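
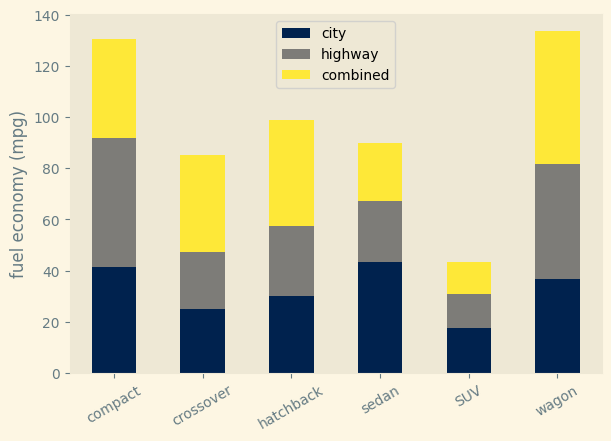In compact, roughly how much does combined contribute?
≈ 40

combined top ≈ 140, bottom ≈ 100; segment ≈ 40.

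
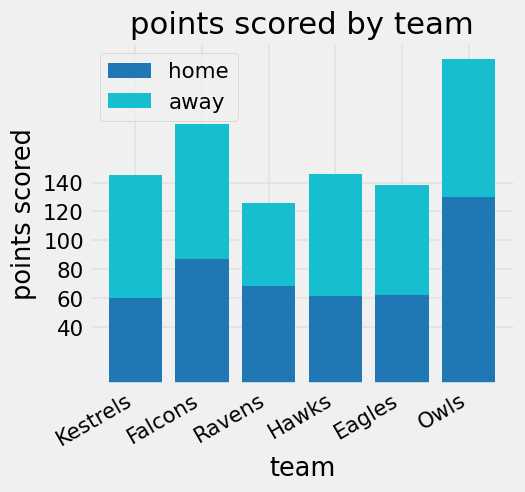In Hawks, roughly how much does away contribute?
away top ≈ 140, bottom ≈ 60; segment ≈ 80.

≈ 80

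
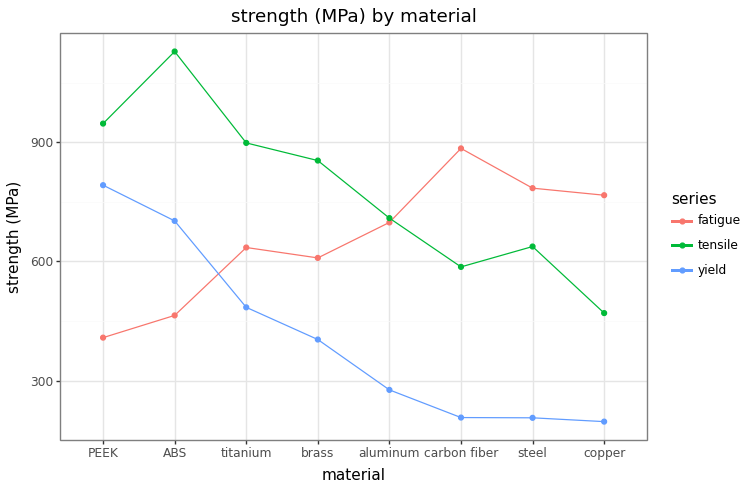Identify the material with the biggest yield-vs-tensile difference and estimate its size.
brass: yield ≈ 400, tensile ≈ 900 → gap ≈ 500. Next-largest (aluminum) is only ≈ 400.

brass, ≈ 500 MPa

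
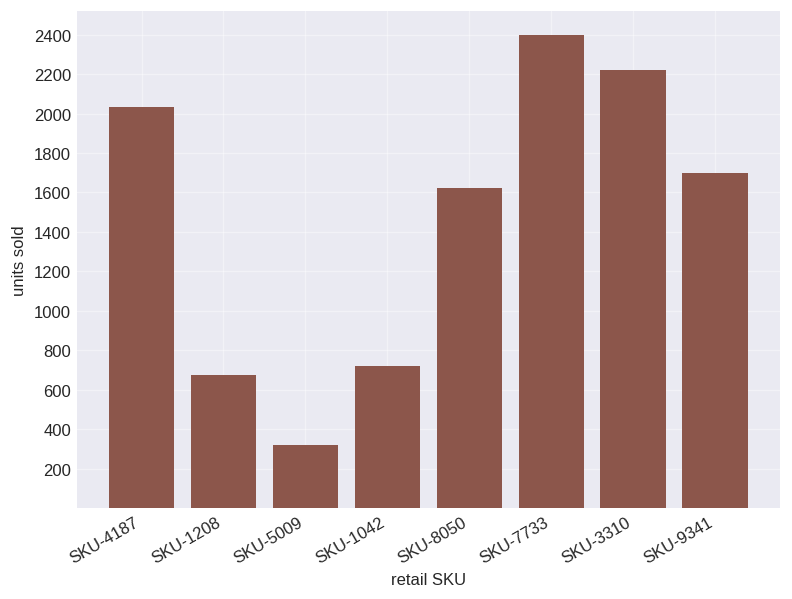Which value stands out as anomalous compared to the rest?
SKU-5009 ≈ 400; the rest sit between ≈ 600 and ≈ 2400.

SKU-5009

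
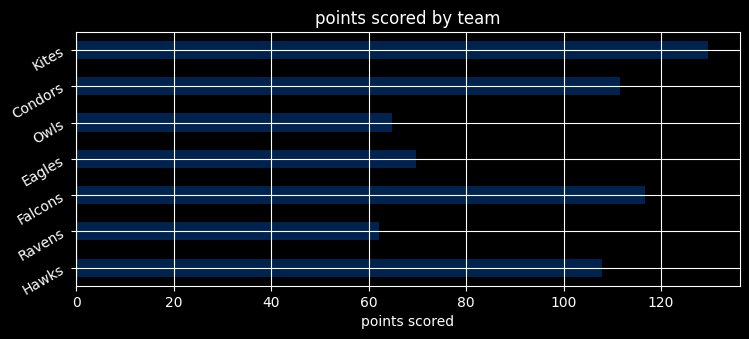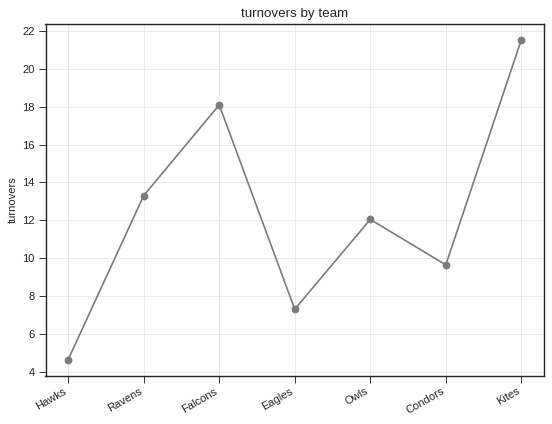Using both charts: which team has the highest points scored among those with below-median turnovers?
Chart 2 median turnovers ≈ 12; below-median teams: Hawks, Eagles, Condors. Among those, Condors has the highest points scored (≈ 120).

Condors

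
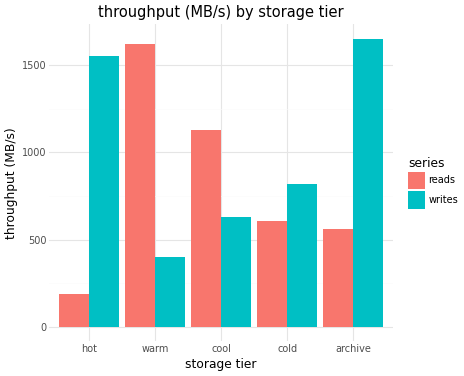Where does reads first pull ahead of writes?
warm

hot: reads ≈ 200 vs writes ≈ 1600 (not yet); warm: reads ≈ 1600 vs writes ≈ 400 (first crossover).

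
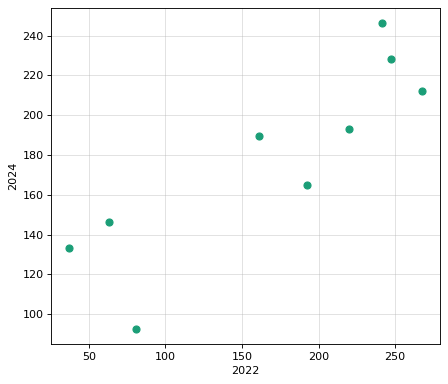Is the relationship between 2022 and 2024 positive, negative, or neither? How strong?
positive, strong

Points are positively correlated; strong (|r| ≈ 0.9).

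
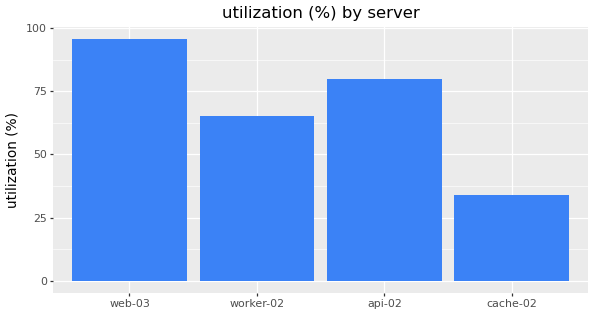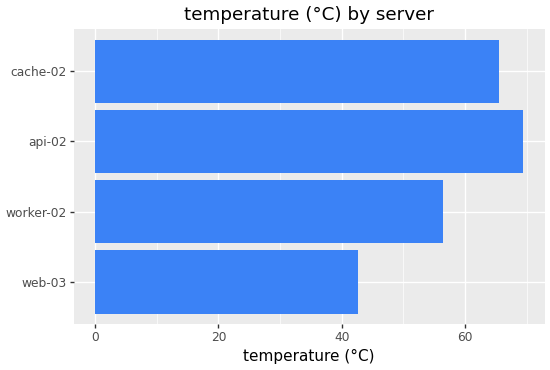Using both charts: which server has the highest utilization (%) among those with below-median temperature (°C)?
web-03

Chart 2 median temperature (°C) ≈ 60; below-median servers: web-03, worker-02. Among those, web-03 has the highest utilization (%) (≈ 100).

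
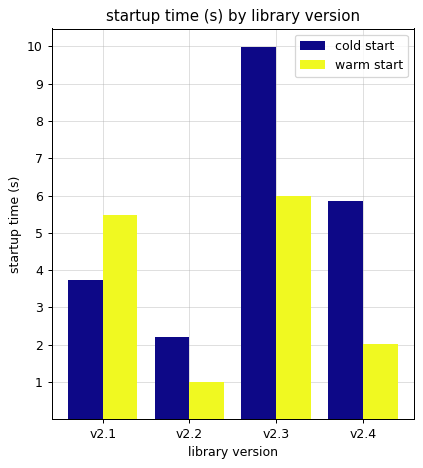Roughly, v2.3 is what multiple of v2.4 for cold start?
≈ 1.67×

v2.3 ≈ 10, v2.4 ≈ 6; 10/6 ≈ 1.67.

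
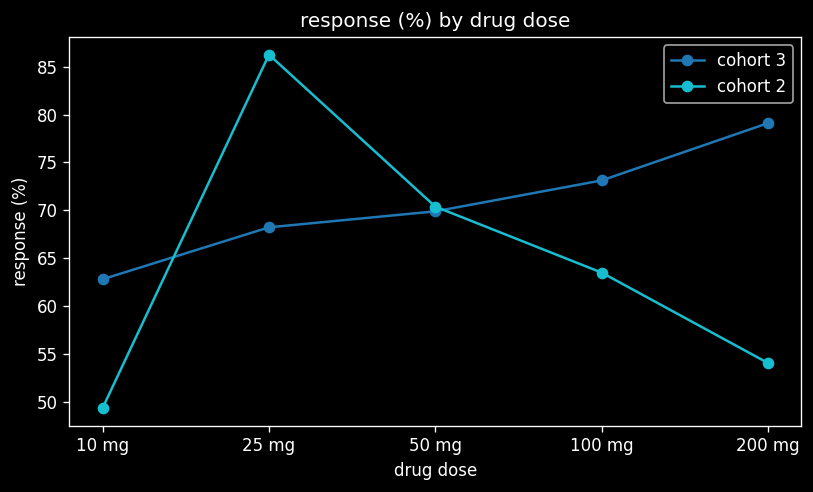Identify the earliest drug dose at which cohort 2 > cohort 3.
25 mg

10 mg: cohort 2 ≈ 50 vs cohort 3 ≈ 65 (not yet); 25 mg: cohort 2 ≈ 85 vs cohort 3 ≈ 70 (first crossover).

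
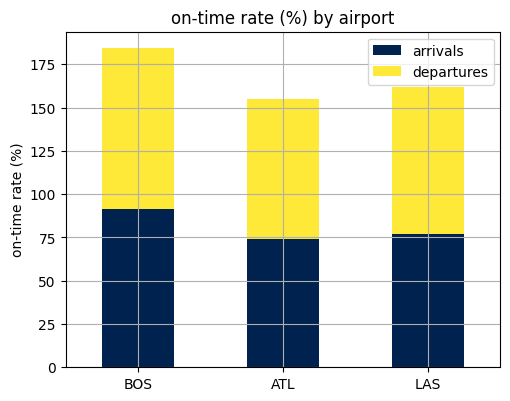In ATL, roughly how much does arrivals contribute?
≈ 80

arrivals top ≈ 80, bottom ≈ 0; segment ≈ 80.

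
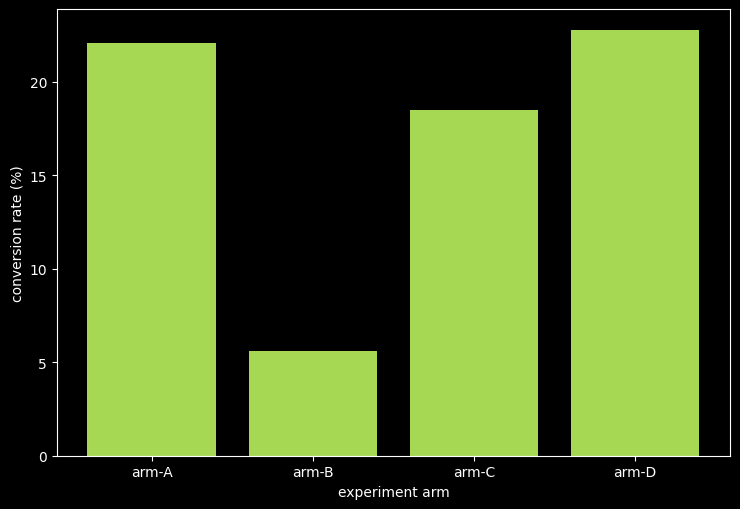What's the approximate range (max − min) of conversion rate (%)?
≈ 16

Max arm-D ≈ 22, min arm-B ≈ 6; range ≈ 16.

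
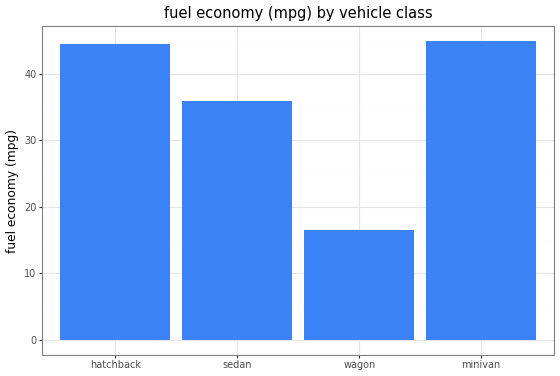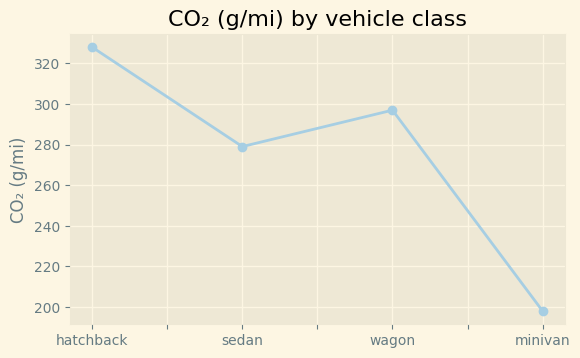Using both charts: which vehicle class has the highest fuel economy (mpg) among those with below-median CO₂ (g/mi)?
minivan

Chart 2 median CO₂ (g/mi) ≈ 300; below-median vehicle classes: sedan, minivan. Among those, minivan has the highest fuel economy (mpg) (≈ 45).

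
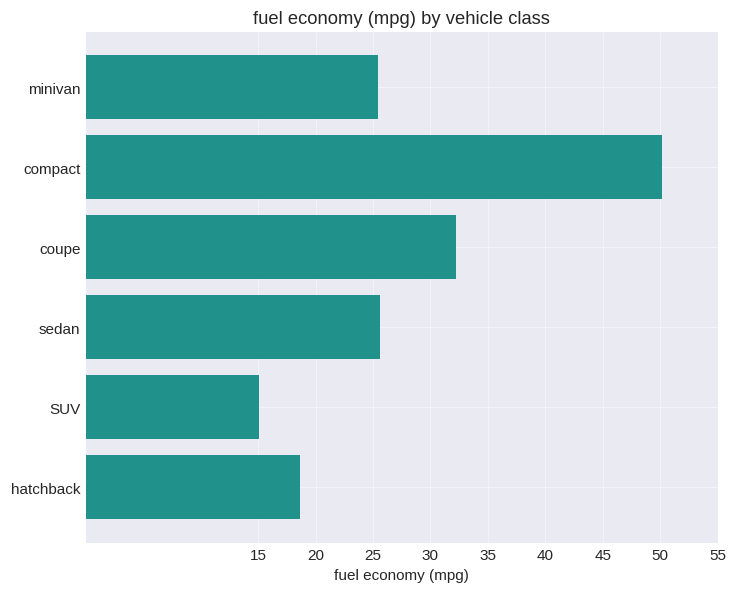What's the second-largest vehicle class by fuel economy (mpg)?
coupe

Top 3: compact ≈ 50, coupe ≈ 30, sedan ≈ 25.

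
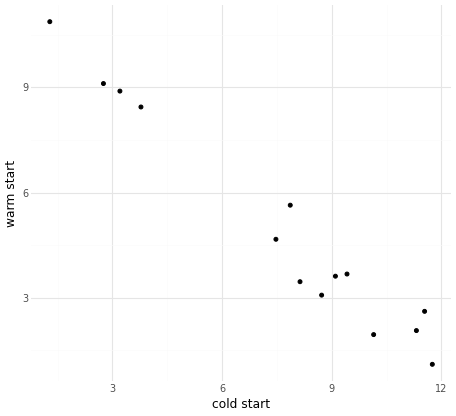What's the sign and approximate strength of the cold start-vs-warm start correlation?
Points are negatively correlated; strong (|r| ≈ 1.0).

negative, strong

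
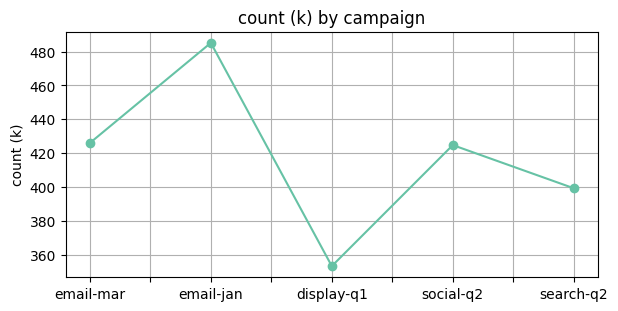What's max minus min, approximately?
Max email-jan ≈ 480, min display-q1 ≈ 360; range ≈ 120.

≈ 120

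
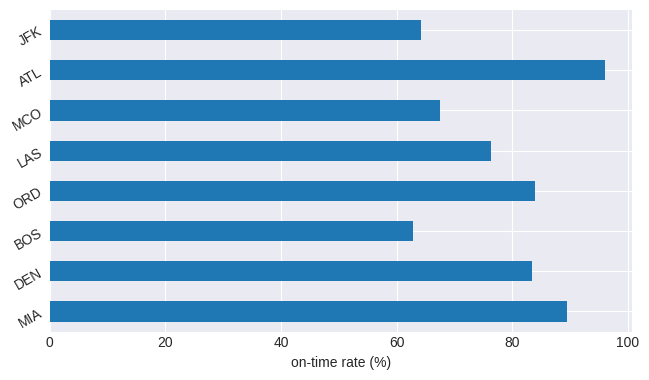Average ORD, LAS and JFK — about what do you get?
≈ 73

(80 + 80 + 60) / 3 ≈ 73.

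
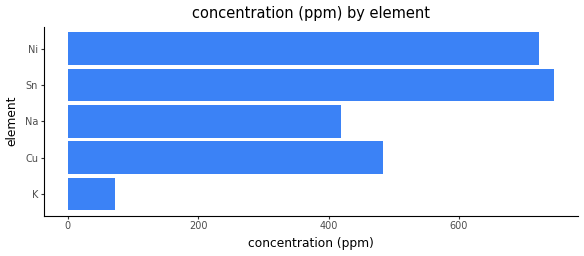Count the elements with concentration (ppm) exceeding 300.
Above 300: Cu, Na, Sn, Ni.

4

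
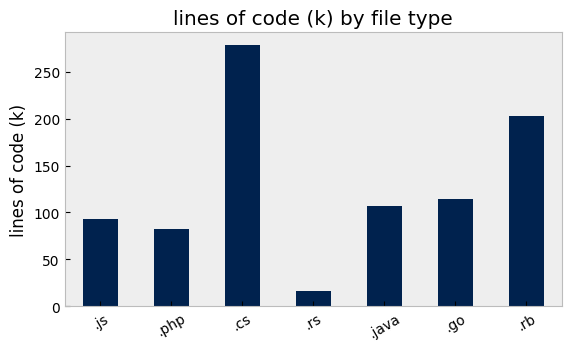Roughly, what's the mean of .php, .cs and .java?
(75 + 275 + 100) / 3 ≈ 150.

≈ 150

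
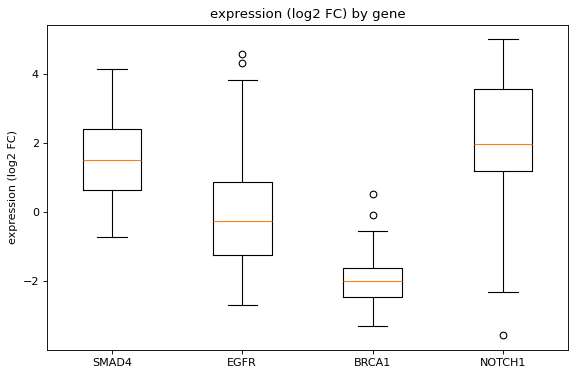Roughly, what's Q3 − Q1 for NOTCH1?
Q3 ≈ 3.5, Q1 ≈ 1.0; IQR ≈ 2.5.

≈ 2.5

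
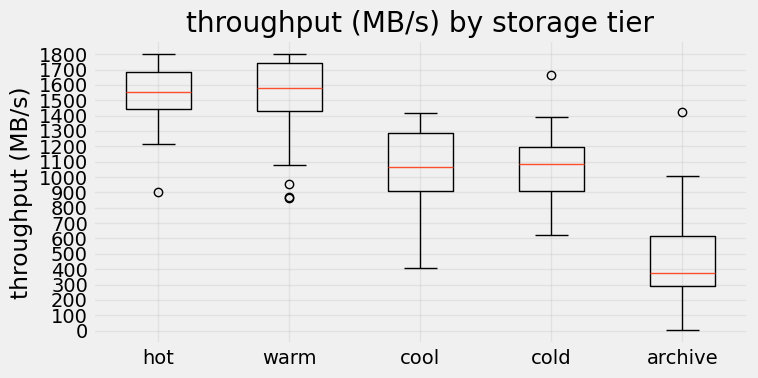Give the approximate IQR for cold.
≈ 300

Q3 ≈ 1200, Q1 ≈ 900; IQR ≈ 300.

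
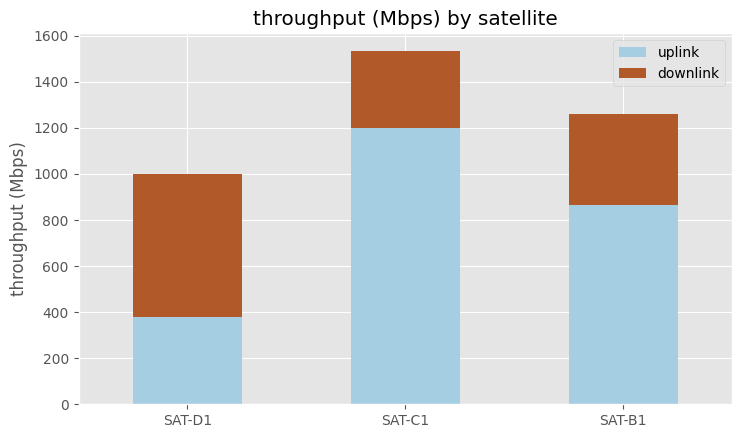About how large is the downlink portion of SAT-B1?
downlink top ≈ 1200, bottom ≈ 800; segment ≈ 400.

≈ 400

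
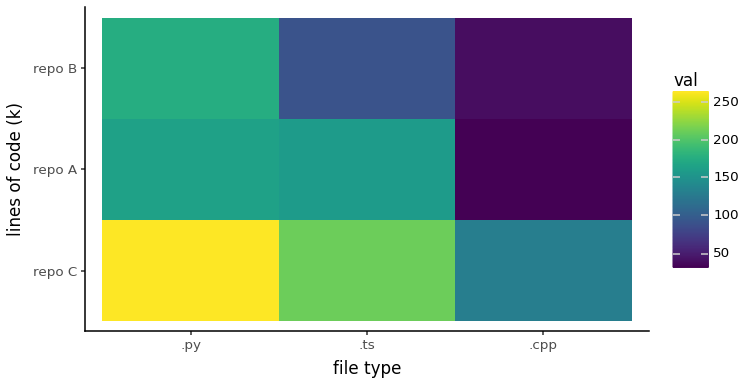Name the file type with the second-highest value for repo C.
Top 3 for repo C: .py ≈ 260, .ts ≈ 220, .cpp ≈ 140.

.ts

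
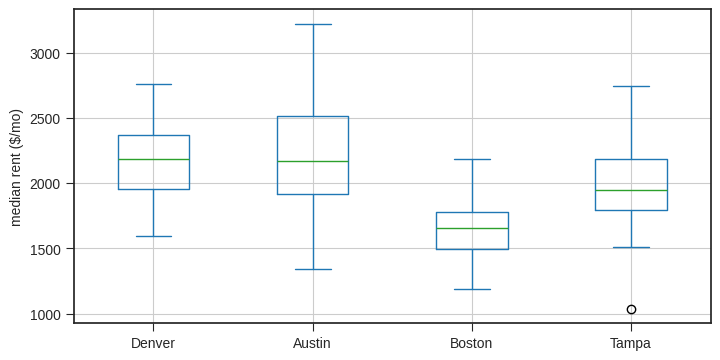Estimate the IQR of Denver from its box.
Q3 ≈ 2350, Q1 ≈ 1950; IQR ≈ 400.

≈ 400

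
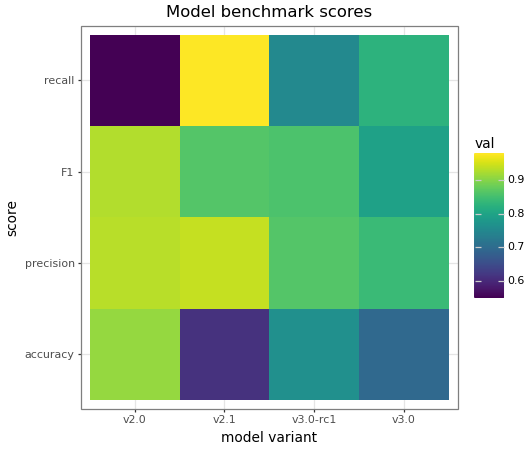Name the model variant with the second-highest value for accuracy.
v3.0-rc1

Top 3 for accuracy: v2.0 ≈ 0.90, v3.0-rc1 ≈ 0.75, v3.0 ≈ 0.70.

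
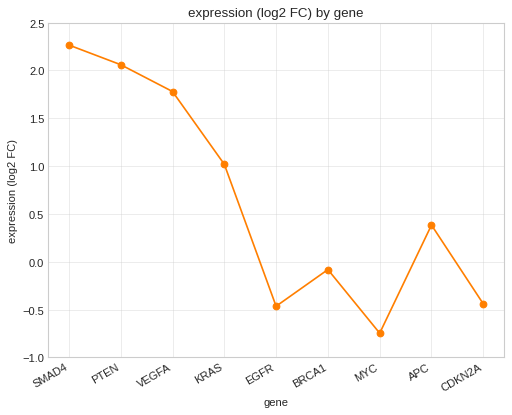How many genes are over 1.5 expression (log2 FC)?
Above 1.5: SMAD4, PTEN, VEGFA.

3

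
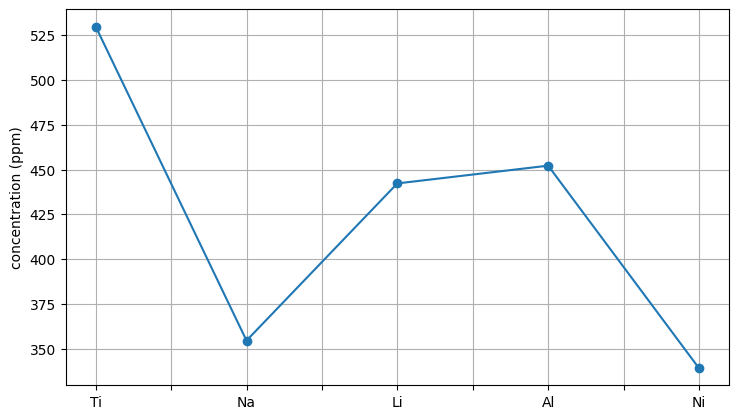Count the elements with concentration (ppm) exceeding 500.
Above 500: Ti.

1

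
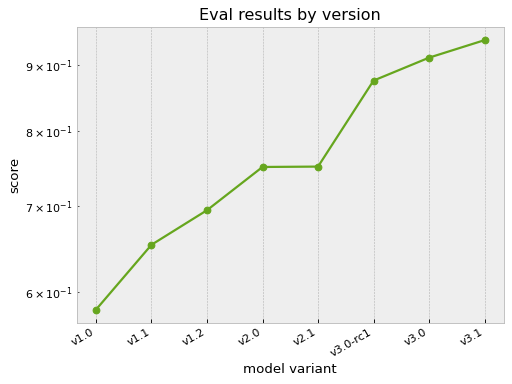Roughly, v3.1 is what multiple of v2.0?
v3.1 ≈ 0.95, v2.0 ≈ 0.75; 0.95/0.75 ≈ 1.27.

≈ 1.27×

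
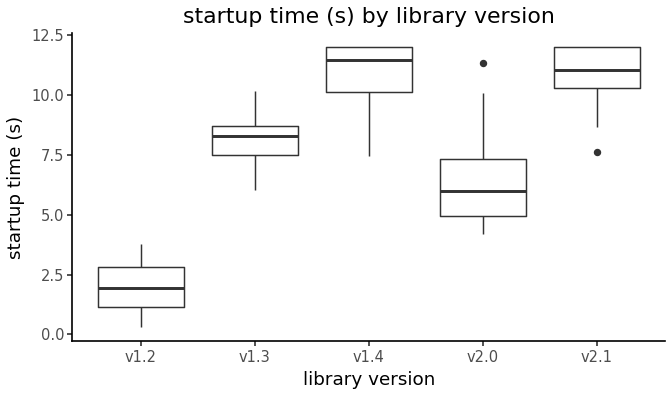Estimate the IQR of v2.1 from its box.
Q3 ≈ 12, Q1 ≈ 10; IQR ≈ 2.

≈ 2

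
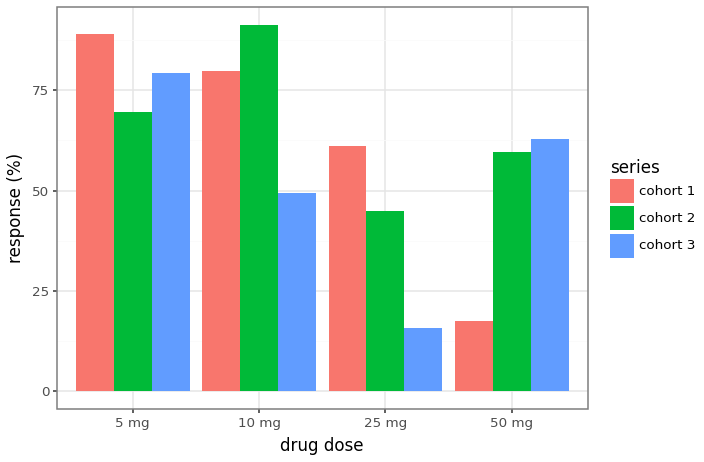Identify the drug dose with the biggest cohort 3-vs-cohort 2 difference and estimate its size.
10 mg, ≈ 40 %

10 mg: cohort 3 ≈ 50, cohort 2 ≈ 90 → gap ≈ 40. Next-largest (25 mg) is only ≈ 20.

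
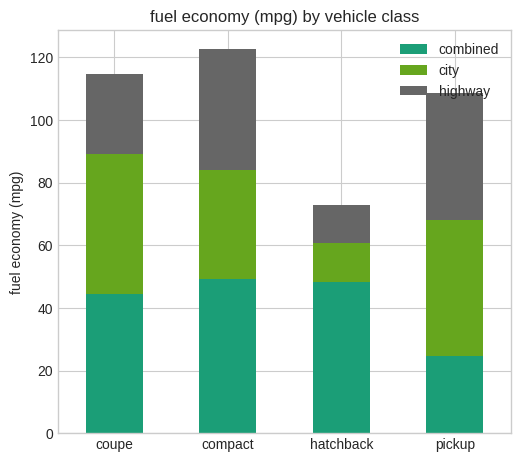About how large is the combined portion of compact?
combined top ≈ 40, bottom ≈ 0; segment ≈ 40.

≈ 40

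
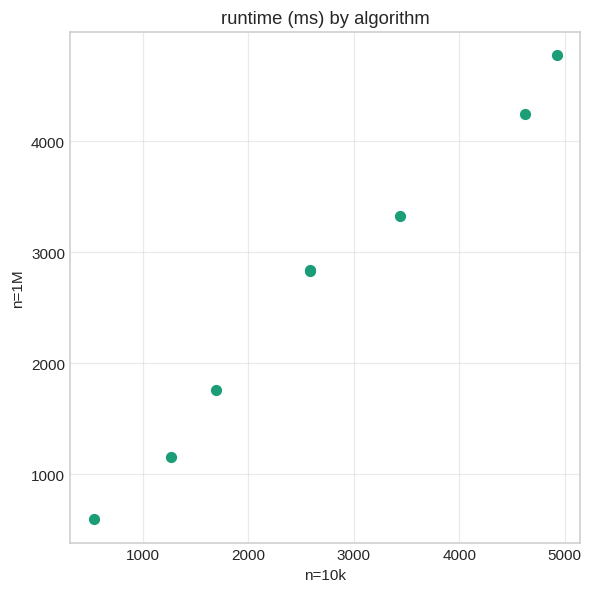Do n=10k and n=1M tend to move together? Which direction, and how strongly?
positive, strong

Points are positively correlated; strong (|r| ≈ 1.0).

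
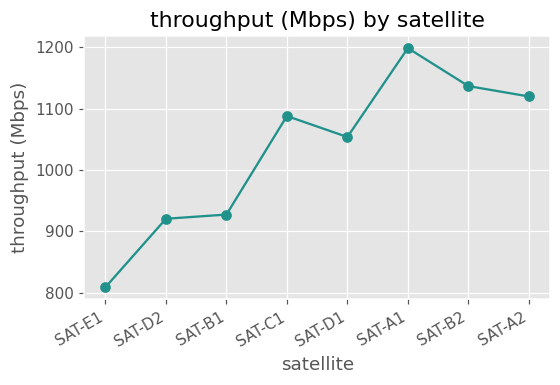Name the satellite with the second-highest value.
SAT-B2

Top 3: SAT-A1 ≈ 1200, SAT-B2 ≈ 1150, SAT-A2 ≈ 1100.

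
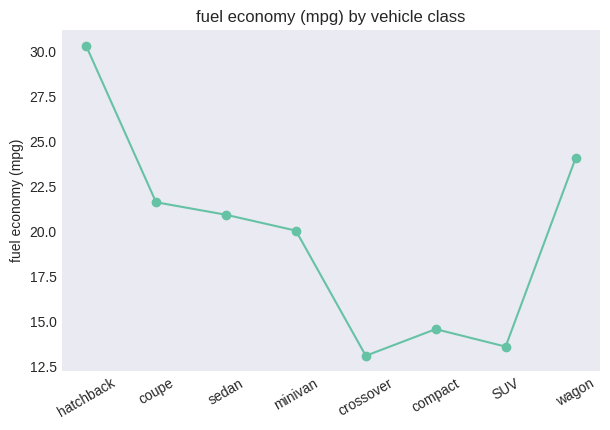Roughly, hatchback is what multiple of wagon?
≈ 1.25×

hatchback ≈ 30, wagon ≈ 24; 30/24 ≈ 1.25.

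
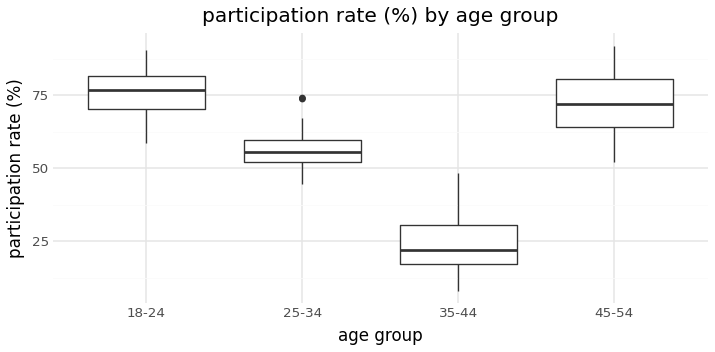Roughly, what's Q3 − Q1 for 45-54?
≈ 15

Q3 ≈ 80, Q1 ≈ 65; IQR ≈ 15.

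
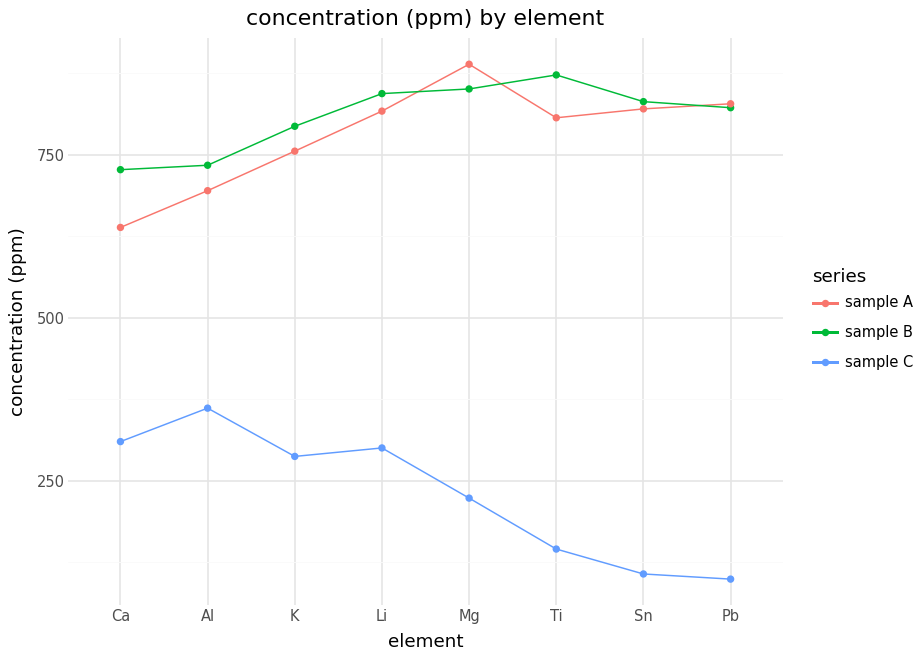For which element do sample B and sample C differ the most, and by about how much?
Ti: sample B ≈ 900, sample C ≈ 100 → gap ≈ 800. Next-largest (Sn) is only ≈ 700.

Ti, ≈ 800 ppm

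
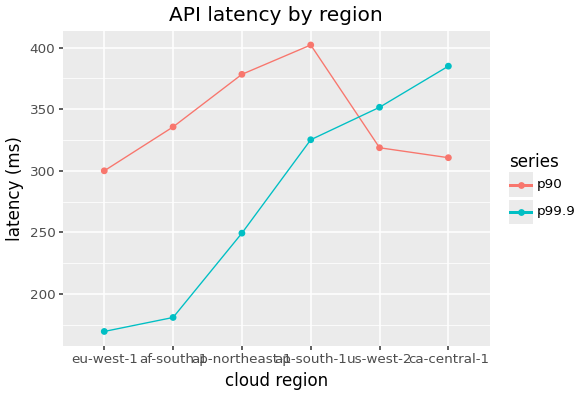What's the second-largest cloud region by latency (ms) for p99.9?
Top 3 for p99.9: ca-central-1 ≈ 380, us-west-2 ≈ 360, ap-south-1 ≈ 320.

us-west-2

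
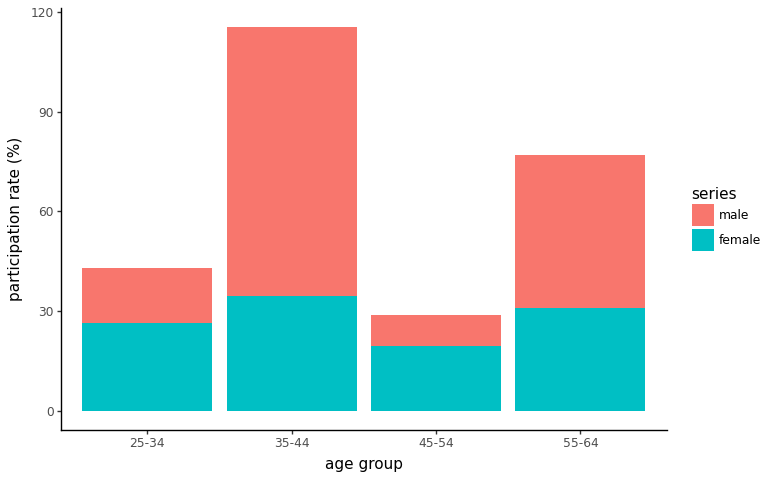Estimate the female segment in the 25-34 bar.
≈ 30

female top ≈ 30, bottom ≈ 0; segment ≈ 30.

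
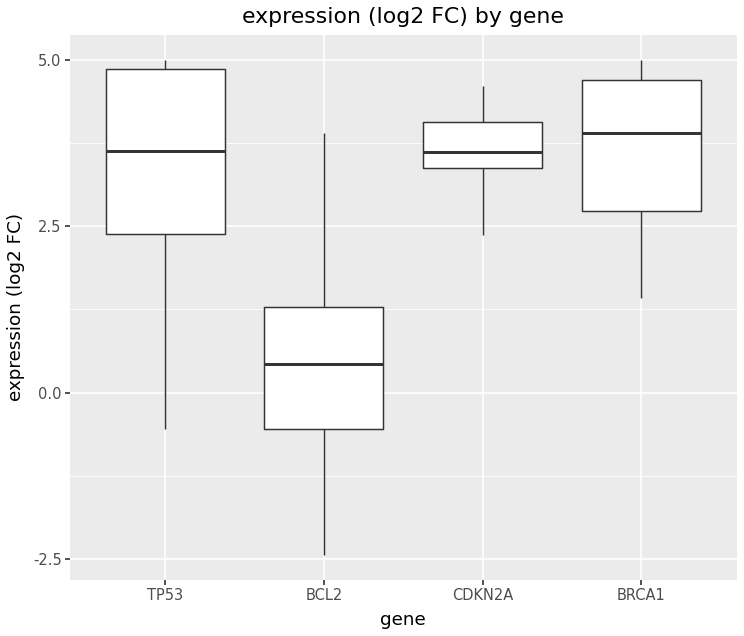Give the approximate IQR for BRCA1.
Q3 ≈ 4.5, Q1 ≈ 2.5; IQR ≈ 2.0.

≈ 2.0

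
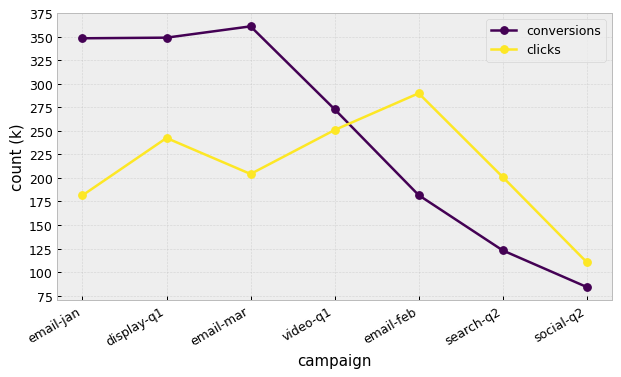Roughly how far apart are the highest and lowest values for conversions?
Max email-mar ≈ 350, min social-q2 ≈ 75; range ≈ 275.

≈ 275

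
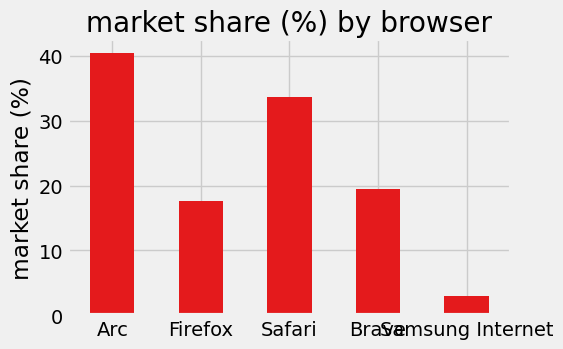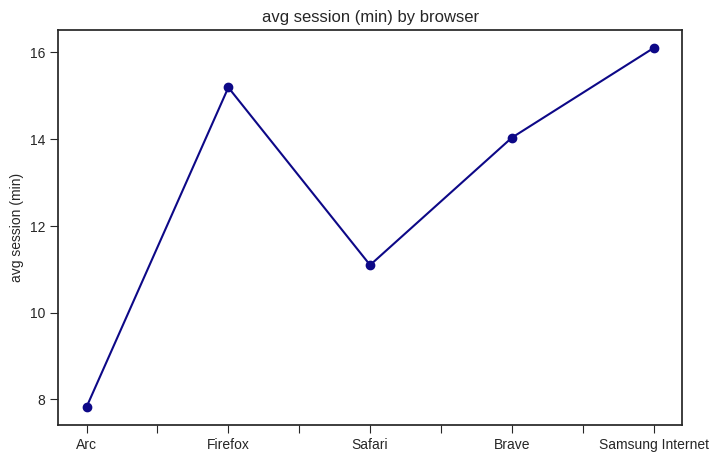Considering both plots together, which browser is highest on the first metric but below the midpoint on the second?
Arc

Chart 2 median avg session (min) ≈ 14; below-median browsers: Arc, Safari. Among those, Arc has the highest market share (%) (≈ 40).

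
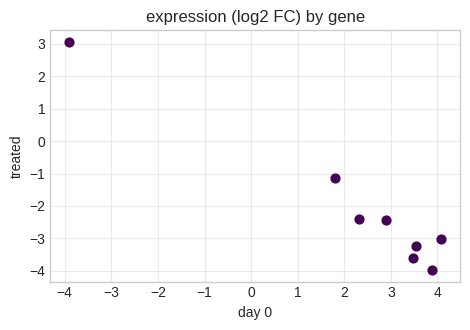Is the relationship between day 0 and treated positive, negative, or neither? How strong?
Points are negatively correlated; strong (|r| ≈ 1.0).

negative, strong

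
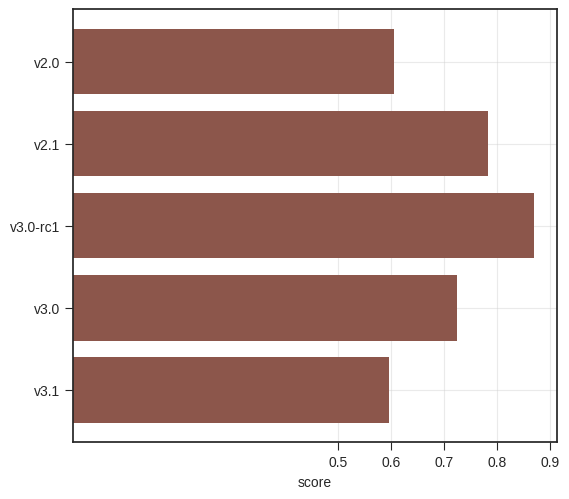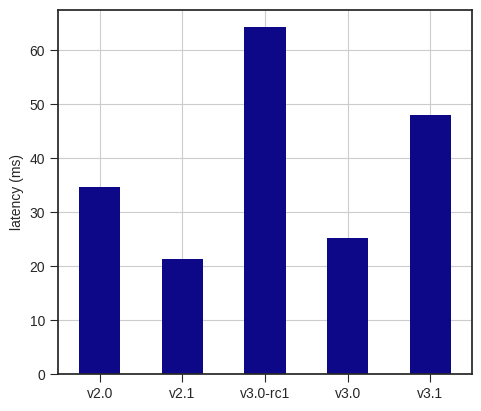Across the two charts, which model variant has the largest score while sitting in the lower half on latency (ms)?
v2.1

Chart 2 median latency (ms) ≈ 30; below-median model variants: v2.1, v3.0. Among those, v2.1 has the highest score (≈ 0.8).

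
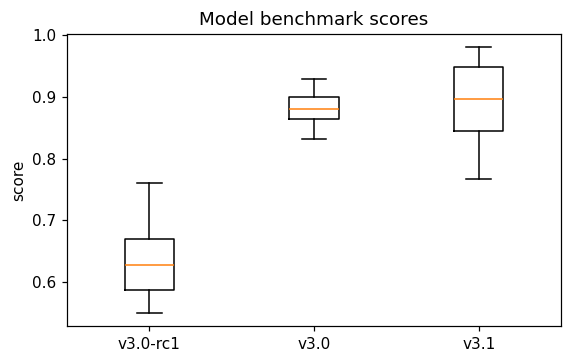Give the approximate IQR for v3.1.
Q3 ≈ 0.95, Q1 ≈ 0.85; IQR ≈ 0.10.

≈ 0.10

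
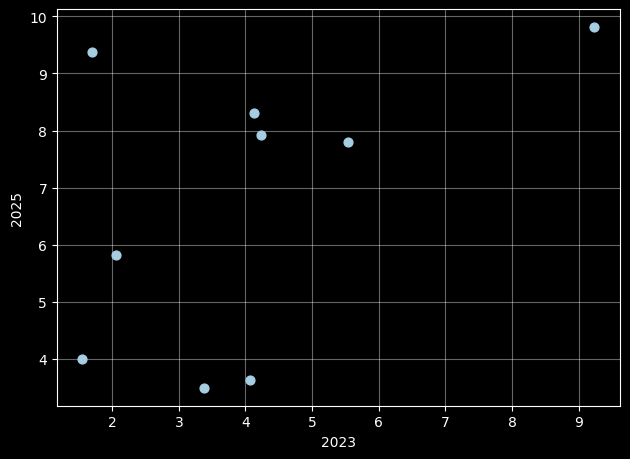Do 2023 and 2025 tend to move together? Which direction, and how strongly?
Points are positively correlated; moderate (|r| ≈ 0.5).

positive, moderate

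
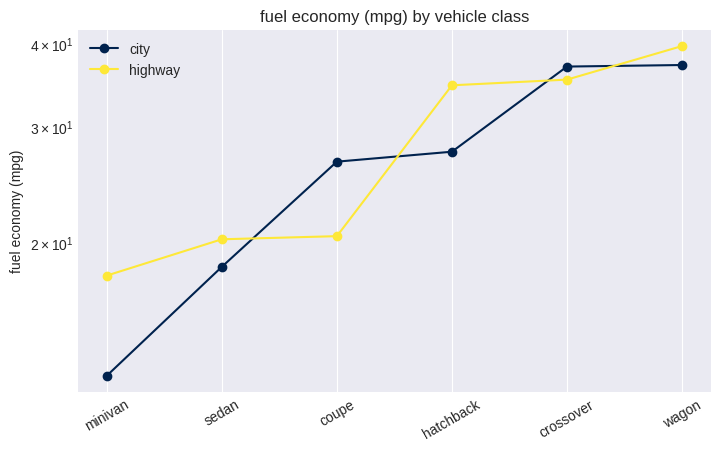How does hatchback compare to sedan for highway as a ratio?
≈ 1.75×

hatchback ≈ 35, sedan ≈ 20; 35/20 ≈ 1.75.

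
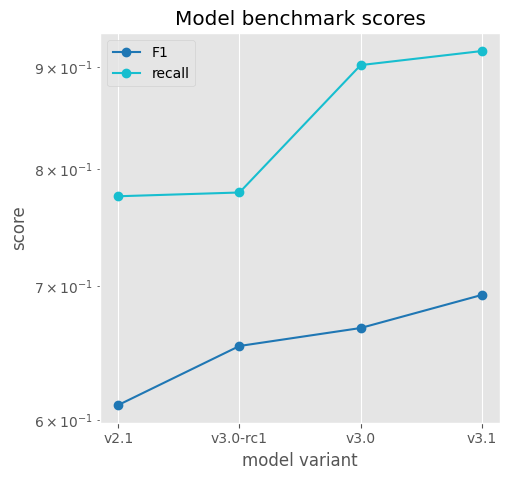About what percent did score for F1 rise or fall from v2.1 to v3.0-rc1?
v2.1 ≈ 0.60, v3.0-rc1 ≈ 0.65; (0.65 − 0.60) / 0.60 ≈ +8.3%.

≈ +8.3%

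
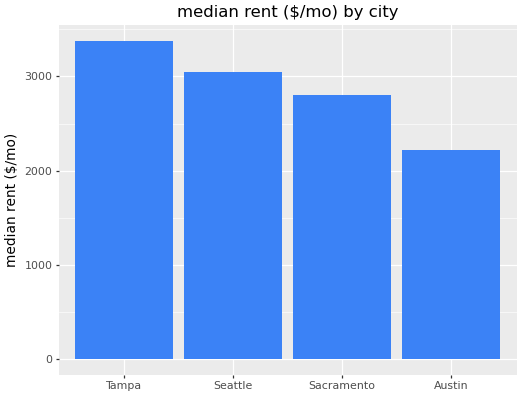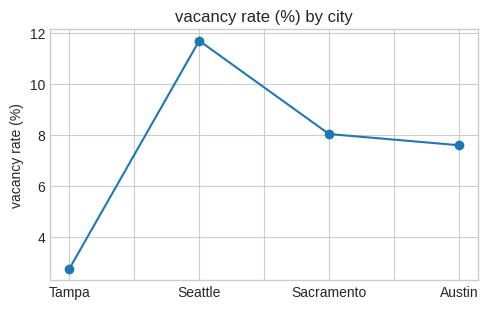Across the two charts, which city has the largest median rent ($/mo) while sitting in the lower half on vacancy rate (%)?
Tampa

Chart 2 median vacancy rate (%) ≈ 8; below-median cities: Tampa, Austin. Among those, Tampa has the highest median rent ($/mo) (≈ 3500).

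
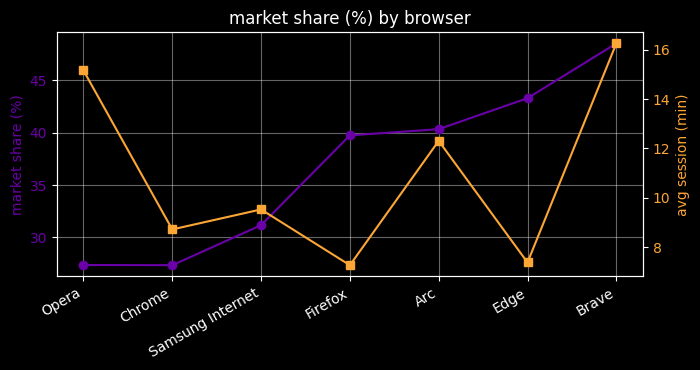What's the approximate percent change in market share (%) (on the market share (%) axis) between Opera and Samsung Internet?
Opera ≈ 28, Samsung Internet ≈ 32; (32 − 28) / 28 ≈ +14.3%.

≈ +14.3%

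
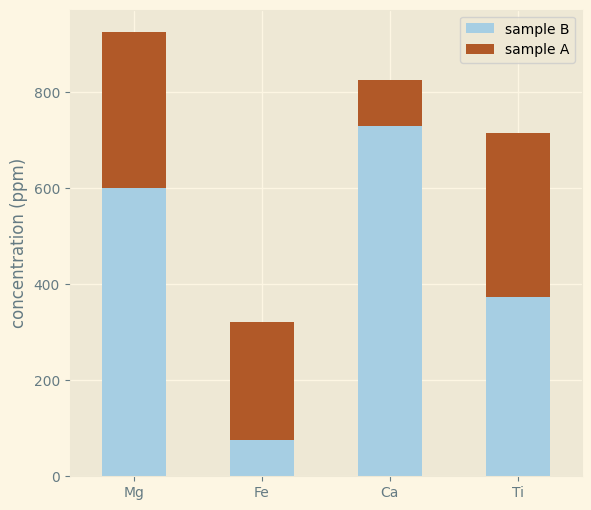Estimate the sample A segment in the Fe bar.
≈ 200

sample A top ≈ 300, bottom ≈ 100; segment ≈ 200.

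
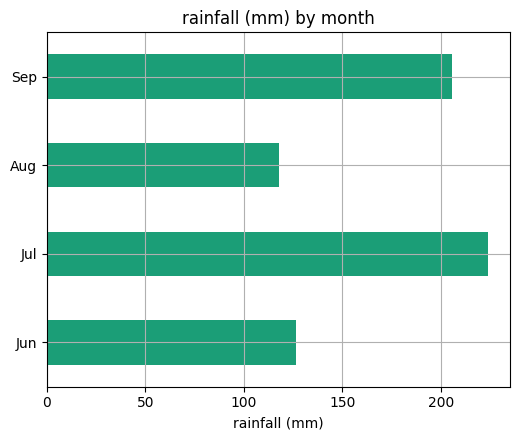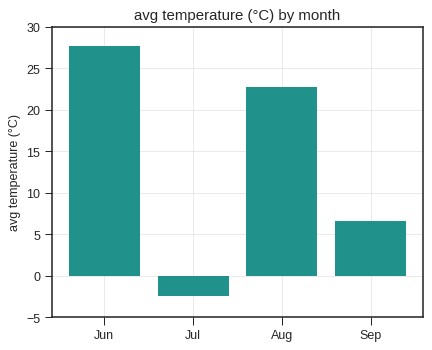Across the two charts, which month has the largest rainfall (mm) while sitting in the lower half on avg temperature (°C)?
Chart 2 median avg temperature (°C) ≈ 15; below-median months: Jul, Sep. Among those, Jul has the highest rainfall (mm) (≈ 225).

Jul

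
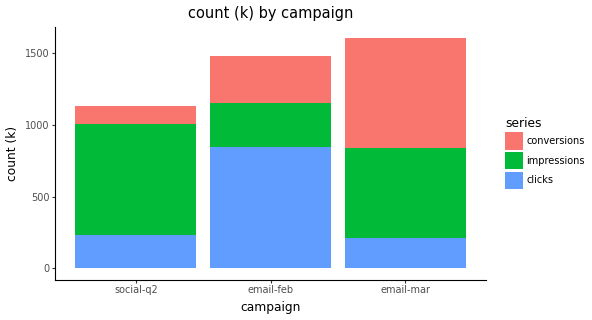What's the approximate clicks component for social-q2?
≈ 200

clicks top ≈ 200, bottom ≈ 0; segment ≈ 200.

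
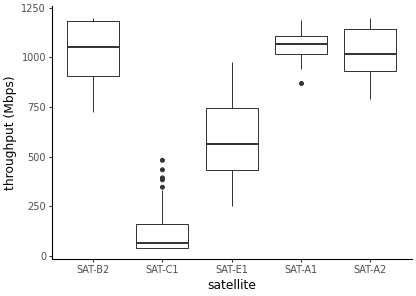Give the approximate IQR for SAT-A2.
Q3 ≈ 1100, Q1 ≈ 900; IQR ≈ 200.

≈ 200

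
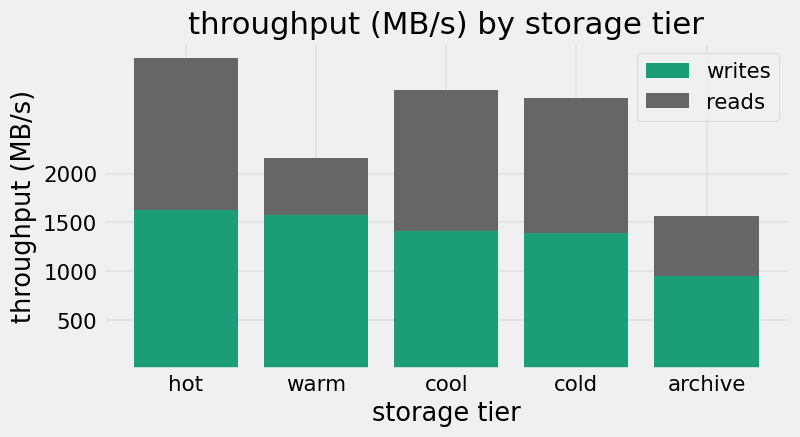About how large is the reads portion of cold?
≈ 1500

reads top ≈ 3000, bottom ≈ 1500; segment ≈ 1500.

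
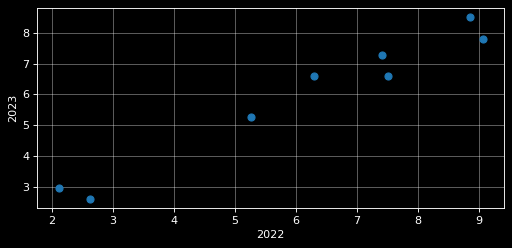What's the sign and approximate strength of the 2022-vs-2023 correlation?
positive, strong

Points are positively correlated; strong (|r| ≈ 1.0).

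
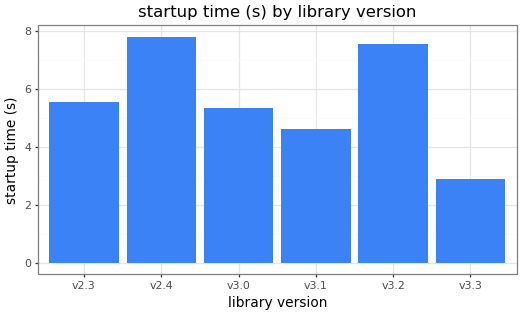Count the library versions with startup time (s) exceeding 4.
Above 4: v2.3, v2.4, v3.0, v3.1, v3.2.

5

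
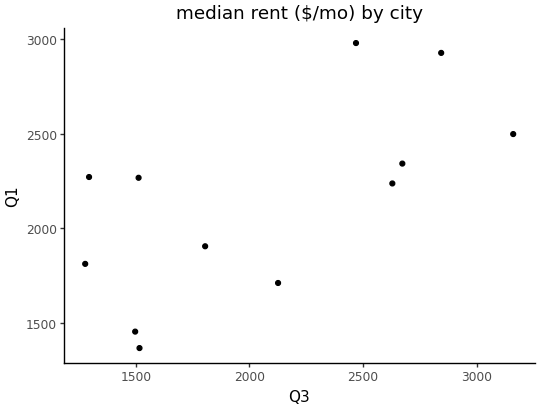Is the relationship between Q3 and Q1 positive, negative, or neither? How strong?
positive, moderate

Points are positively correlated; moderate (|r| ≈ 0.6).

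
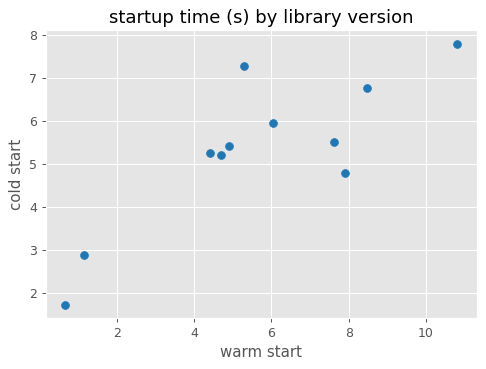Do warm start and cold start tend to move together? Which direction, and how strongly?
Points are positively correlated; strong (|r| ≈ 0.8).

positive, strong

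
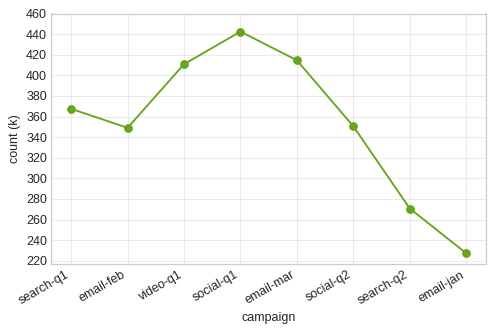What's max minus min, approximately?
≈ 220

Max social-q1 ≈ 440, min email-jan ≈ 220; range ≈ 220.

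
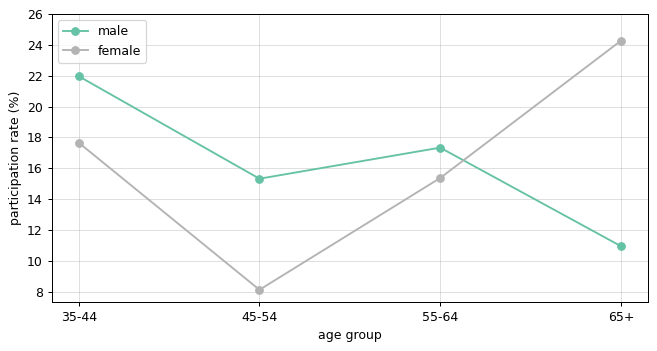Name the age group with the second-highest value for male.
Top 3 for male: 35-44 ≈ 22, 55-64 ≈ 18, 45-54 ≈ 16.

55-64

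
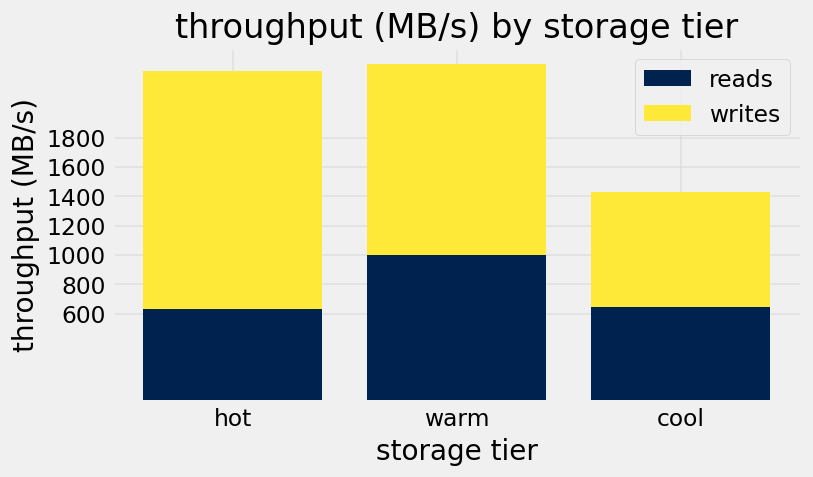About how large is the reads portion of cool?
≈ 600

reads top ≈ 600, bottom ≈ 0; segment ≈ 600.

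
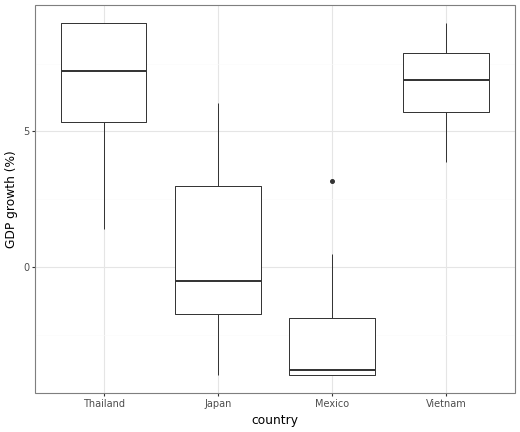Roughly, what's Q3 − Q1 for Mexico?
≈ 2

Q3 ≈ -2, Q1 ≈ -4; IQR ≈ 2.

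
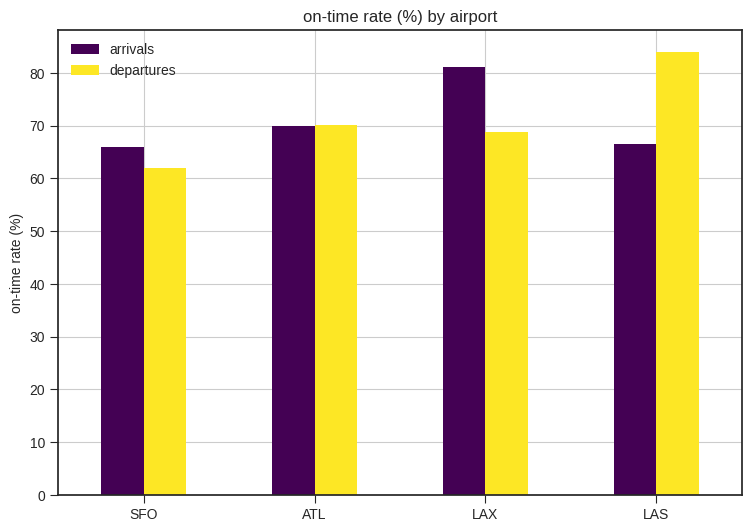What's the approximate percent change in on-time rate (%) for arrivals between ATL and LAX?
ATL ≈ 70, LAX ≈ 80; (80 − 70) / 70 ≈ +14.3%.

≈ +14.3%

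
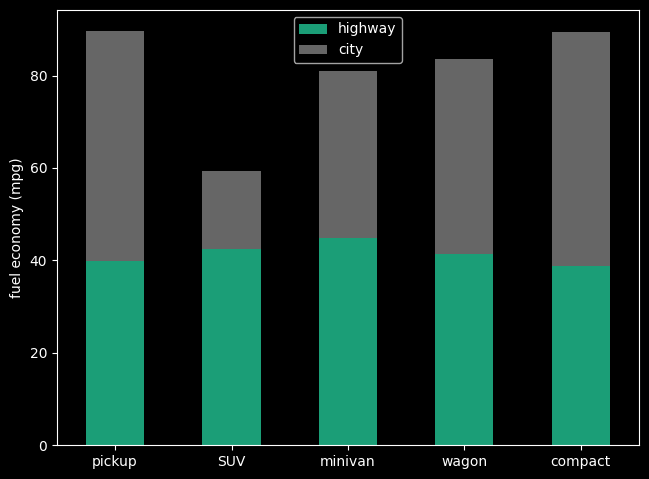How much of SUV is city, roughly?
≈ 20

city top ≈ 60, bottom ≈ 40; segment ≈ 20.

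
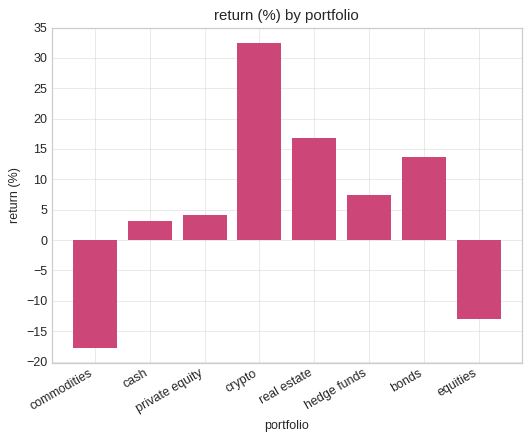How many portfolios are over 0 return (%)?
6

Above 0: cash, private equity, crypto, real estate, hedge funds, bonds.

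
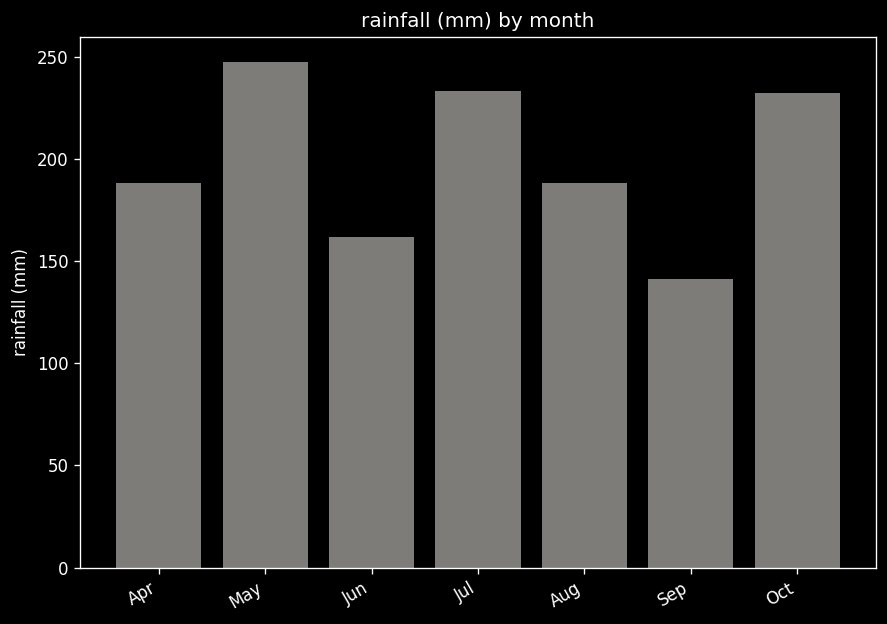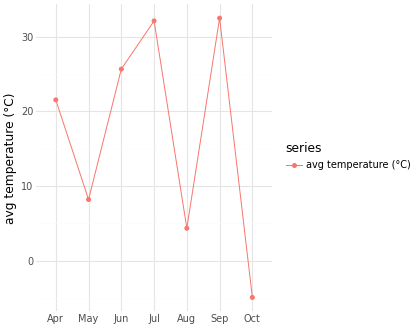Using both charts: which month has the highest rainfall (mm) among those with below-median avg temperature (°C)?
Chart 2 median avg temperature (°C) ≈ 20; below-median months: May, Aug, Oct. Among those, May has the highest rainfall (mm) (≈ 250).

May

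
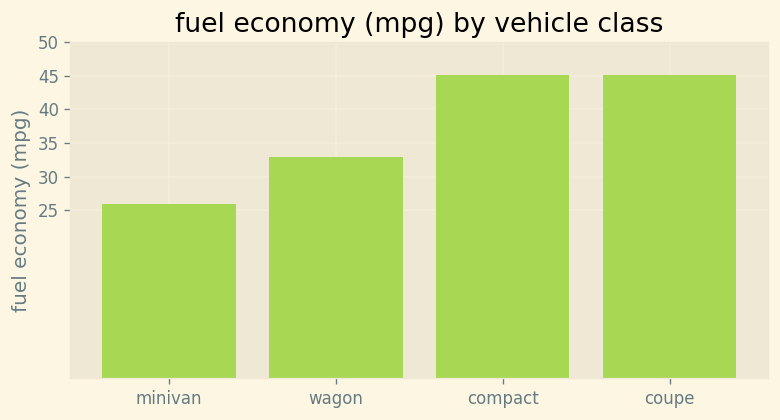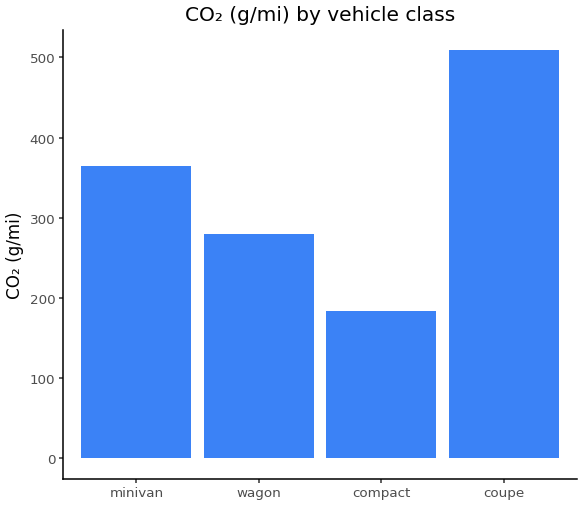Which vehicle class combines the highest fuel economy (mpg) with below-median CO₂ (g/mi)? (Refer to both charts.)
compact

Chart 2 median CO₂ (g/mi) ≈ 300; below-median vehicle classes: wagon, compact. Among those, compact has the highest fuel economy (mpg) (≈ 45).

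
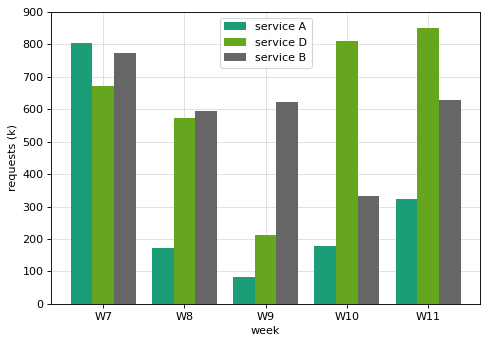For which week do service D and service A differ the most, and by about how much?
W10, ≈ 600 k

W10: service D ≈ 800, service A ≈ 200 → gap ≈ 600. Next-largest (W11) is only ≈ 500.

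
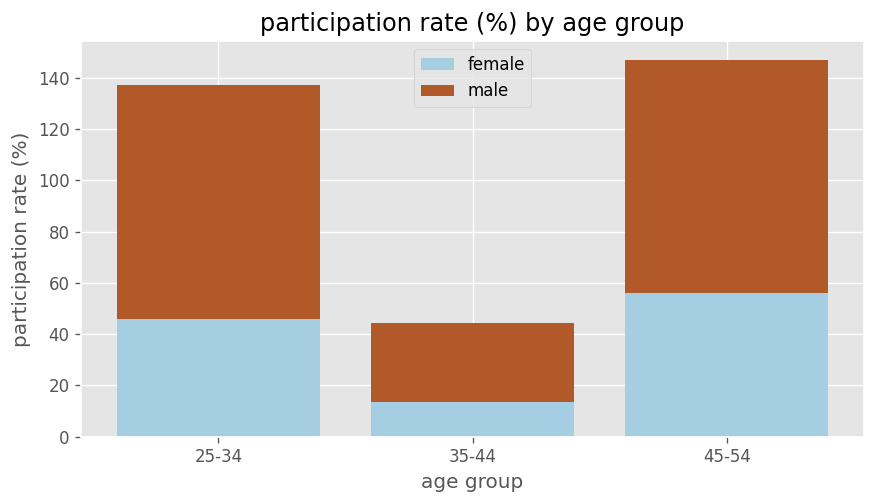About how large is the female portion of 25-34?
female top ≈ 40, bottom ≈ 0; segment ≈ 40.

≈ 40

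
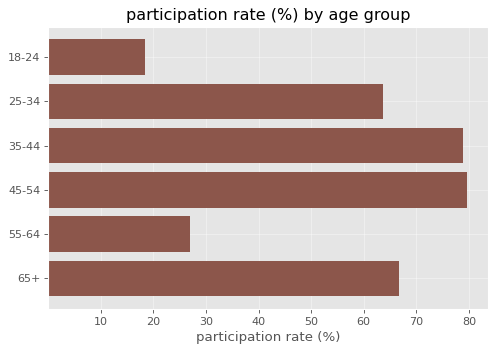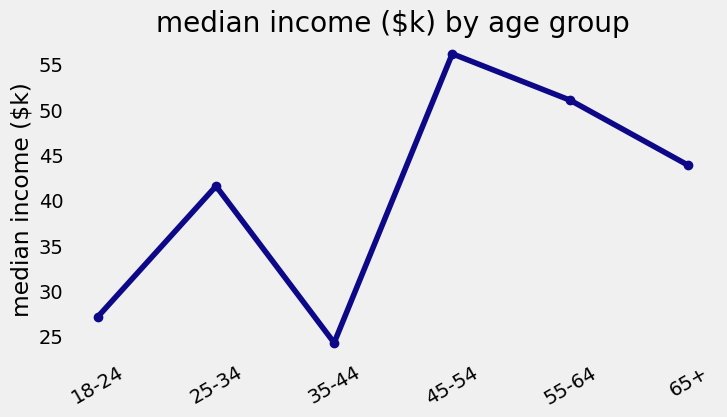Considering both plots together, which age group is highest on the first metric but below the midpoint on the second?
35-44

Chart 2 median median income ($k) ≈ 40; below-median age groups: 18-24, 25-34, 35-44. Among those, 35-44 has the highest participation rate (%) (≈ 80).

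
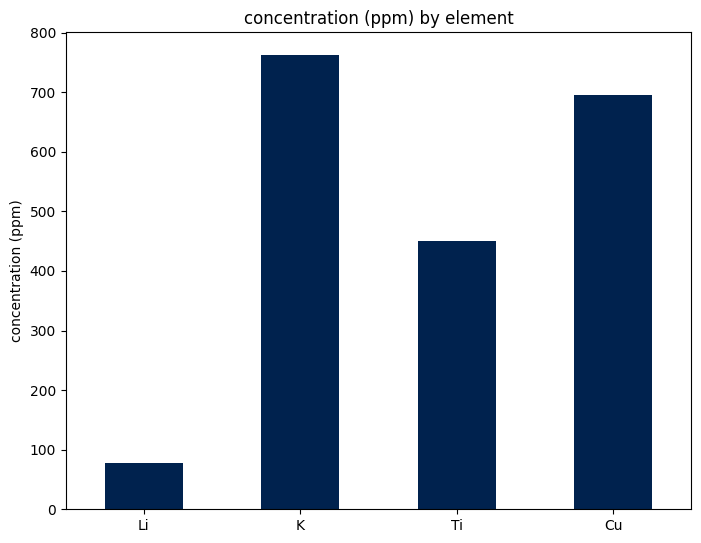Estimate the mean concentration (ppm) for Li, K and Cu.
≈ 533

(100 + 800 + 700) / 3 ≈ 533.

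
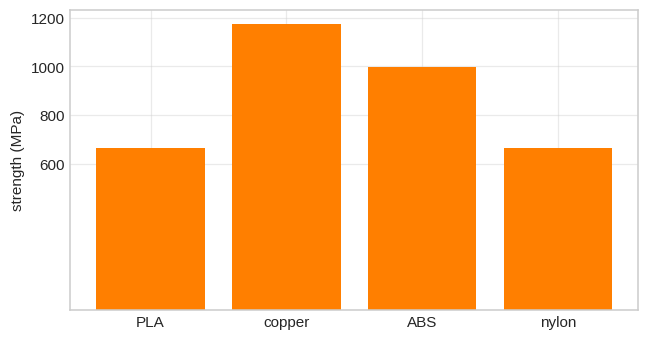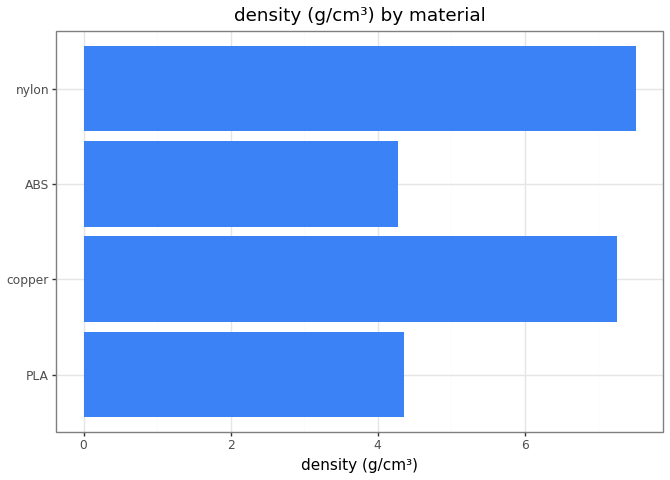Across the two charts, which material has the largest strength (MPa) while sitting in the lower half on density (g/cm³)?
Chart 2 median density (g/cm³) ≈ 6; below-median materials: PLA, ABS. Among those, ABS has the highest strength (MPa) (≈ 1000).

ABS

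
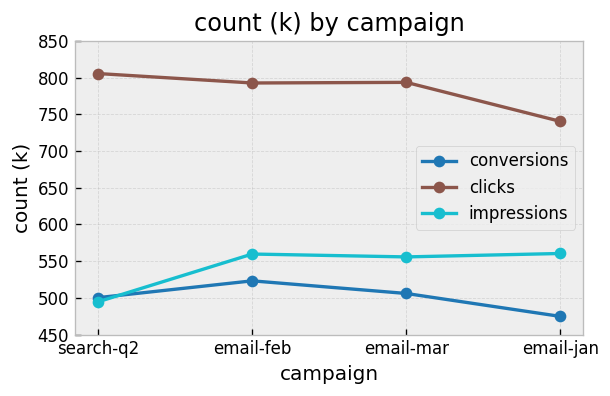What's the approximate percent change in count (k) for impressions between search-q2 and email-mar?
search-q2 ≈ 500, email-mar ≈ 550; (550 − 500) / 500 ≈ +10%.

≈ +10%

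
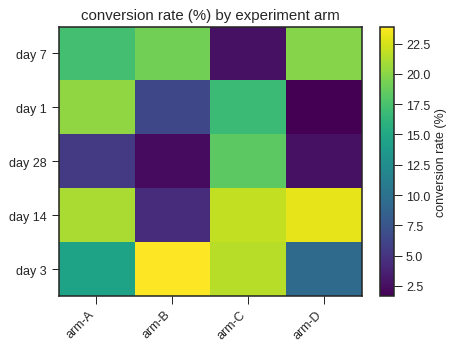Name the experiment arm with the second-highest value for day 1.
Top 3 for day 1: arm-A ≈ 20, arm-C ≈ 16, arm-B ≈ 6.

arm-C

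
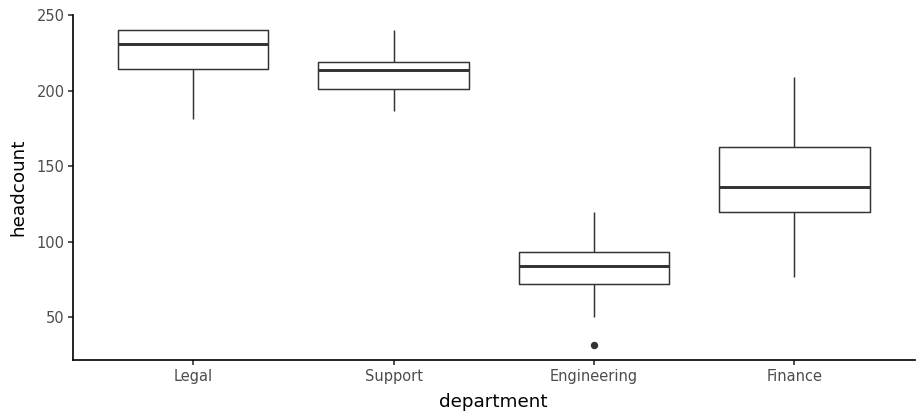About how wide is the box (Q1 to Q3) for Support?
Q3 ≈ 220, Q1 ≈ 200; IQR ≈ 20.

≈ 20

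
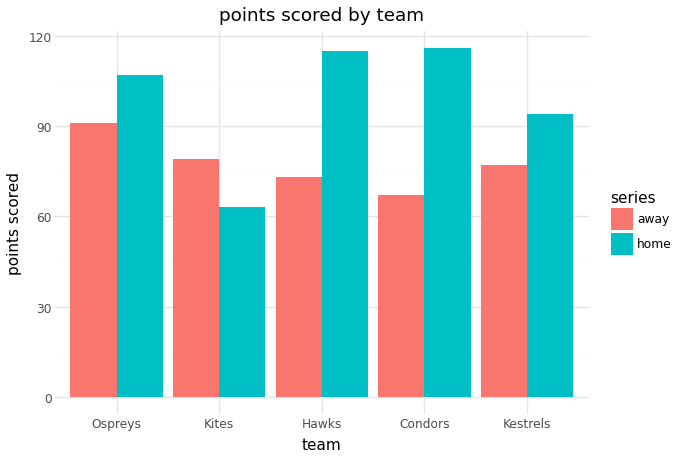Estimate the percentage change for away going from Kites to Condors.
≈ -12.5%

Kites ≈ 80, Condors ≈ 70; (70 − 80) / 80 ≈ -12.5%.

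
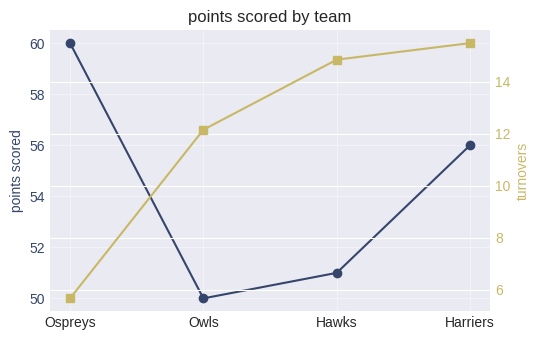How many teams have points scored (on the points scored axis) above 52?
Above 52: Ospreys, Harriers.

2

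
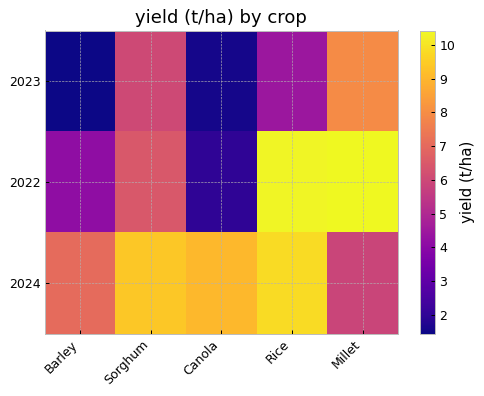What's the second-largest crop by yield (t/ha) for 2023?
Top 3 for 2023: Millet ≈ 8, Sorghum ≈ 6, Rice ≈ 4.

Sorghum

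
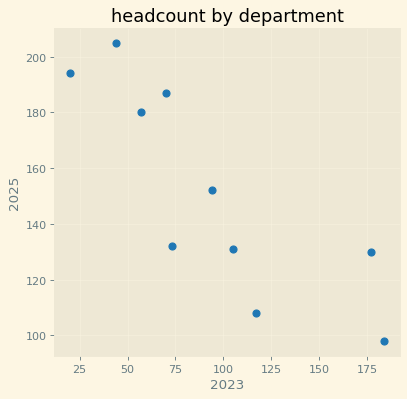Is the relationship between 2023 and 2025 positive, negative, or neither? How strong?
Points are negatively correlated; strong (|r| ≈ 0.8).

negative, strong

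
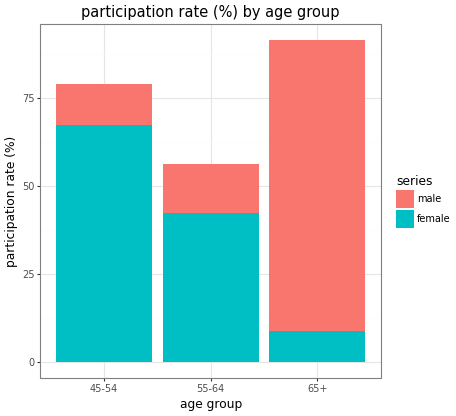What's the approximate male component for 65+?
male top ≈ 90, bottom ≈ 10; segment ≈ 80.

≈ 80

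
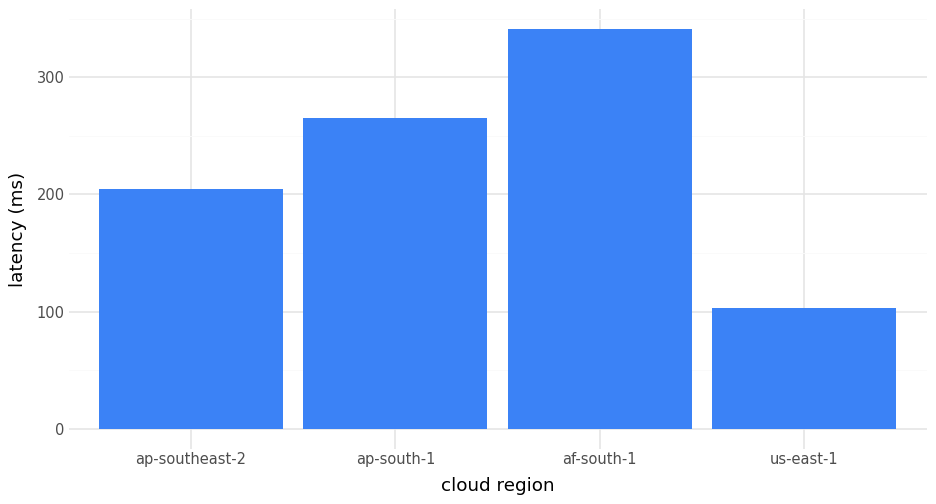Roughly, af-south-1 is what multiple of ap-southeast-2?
≈ 1.75×

af-south-1 ≈ 350, ap-southeast-2 ≈ 200; 350/200 ≈ 1.75.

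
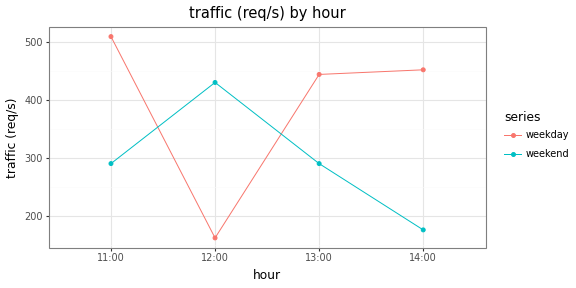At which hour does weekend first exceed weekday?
11:00: weekend ≈ 300 vs weekday ≈ 500 (not yet); 12:00: weekend ≈ 450 vs weekday ≈ 150 (first crossover).

12:00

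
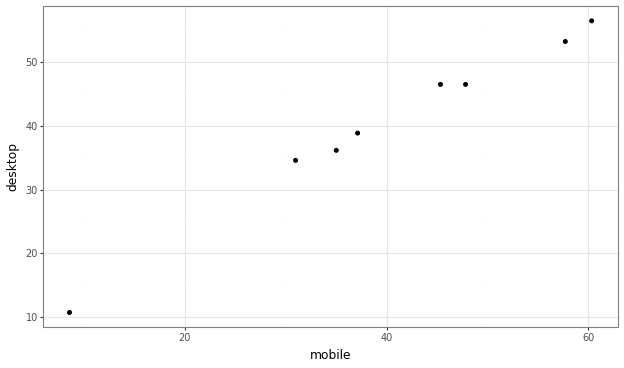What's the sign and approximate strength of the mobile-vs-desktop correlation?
Points are positively correlated; strong (|r| ≈ 1.0).

positive, strong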